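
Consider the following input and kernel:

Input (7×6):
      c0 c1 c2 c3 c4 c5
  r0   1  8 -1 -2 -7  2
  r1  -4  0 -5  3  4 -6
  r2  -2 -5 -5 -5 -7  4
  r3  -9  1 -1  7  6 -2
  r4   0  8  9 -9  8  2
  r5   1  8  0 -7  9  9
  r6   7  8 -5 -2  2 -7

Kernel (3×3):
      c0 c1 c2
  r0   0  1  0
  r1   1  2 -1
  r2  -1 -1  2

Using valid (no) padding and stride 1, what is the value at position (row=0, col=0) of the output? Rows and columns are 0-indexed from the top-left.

6

The receptive field on the input at this output position is [1 8 -1 / -4 0 -5 / -2 -5 -5]. Elementwise product with the kernel and sum: 8·1 + -4·1 + 0·2 + -5·-1 + -2·-1 + -5·-1 + -5·2.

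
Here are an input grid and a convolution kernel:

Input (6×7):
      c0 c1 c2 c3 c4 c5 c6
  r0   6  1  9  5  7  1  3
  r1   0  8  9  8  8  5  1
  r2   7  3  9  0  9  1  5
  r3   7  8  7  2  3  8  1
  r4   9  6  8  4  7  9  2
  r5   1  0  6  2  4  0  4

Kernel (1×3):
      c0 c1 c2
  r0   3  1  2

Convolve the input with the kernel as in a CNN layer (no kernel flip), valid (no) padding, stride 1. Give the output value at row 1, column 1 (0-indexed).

49

The receptive field on the input at this output position is [8 9 8]. Elementwise product with the kernel and sum: 8·3 + 9·1 + 8·2.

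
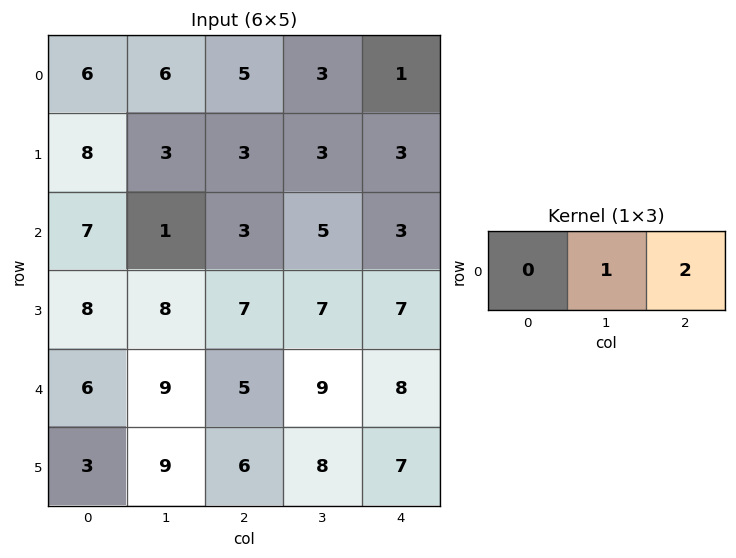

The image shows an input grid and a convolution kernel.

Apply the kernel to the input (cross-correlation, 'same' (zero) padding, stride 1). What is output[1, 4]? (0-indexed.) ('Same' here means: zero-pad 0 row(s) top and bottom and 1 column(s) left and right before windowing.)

3

The receptive field on the zero-padded input at this output position is [3 3 0]. Elementwise product with the kernel and sum: 3·1 + 0·2.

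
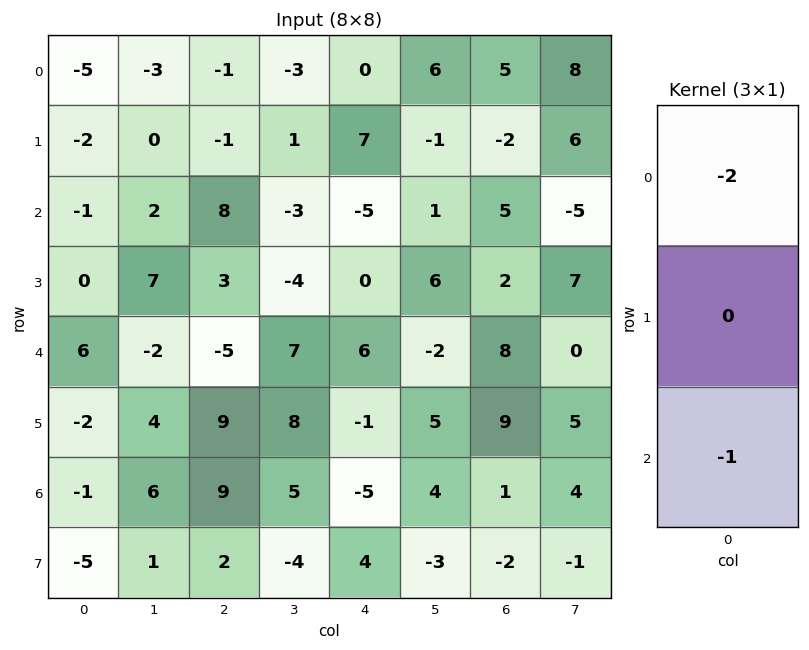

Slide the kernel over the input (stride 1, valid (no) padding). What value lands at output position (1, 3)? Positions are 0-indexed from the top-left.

2

The receptive field on the input at this output position is [1 / -3 / -4]. Elementwise product with the kernel and sum: 1·-2 + -4·-1.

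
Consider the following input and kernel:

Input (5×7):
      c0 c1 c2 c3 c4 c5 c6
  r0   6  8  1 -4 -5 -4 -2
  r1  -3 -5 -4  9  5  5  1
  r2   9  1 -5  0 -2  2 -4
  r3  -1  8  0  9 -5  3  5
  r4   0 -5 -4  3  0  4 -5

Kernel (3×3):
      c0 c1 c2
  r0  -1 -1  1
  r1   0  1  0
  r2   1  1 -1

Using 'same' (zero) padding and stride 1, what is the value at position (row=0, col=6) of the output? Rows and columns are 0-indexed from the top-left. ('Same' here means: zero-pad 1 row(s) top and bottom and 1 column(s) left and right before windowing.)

4

The receptive field on the zero-padded input at this output position is [0 0 0 / -4 -2 0 / 5 1 0]. Elementwise product with the kernel and sum: 0·-1 + 0·-1 + 0·1 + -2·1 + 5·1 + 1·1 + 0·-1.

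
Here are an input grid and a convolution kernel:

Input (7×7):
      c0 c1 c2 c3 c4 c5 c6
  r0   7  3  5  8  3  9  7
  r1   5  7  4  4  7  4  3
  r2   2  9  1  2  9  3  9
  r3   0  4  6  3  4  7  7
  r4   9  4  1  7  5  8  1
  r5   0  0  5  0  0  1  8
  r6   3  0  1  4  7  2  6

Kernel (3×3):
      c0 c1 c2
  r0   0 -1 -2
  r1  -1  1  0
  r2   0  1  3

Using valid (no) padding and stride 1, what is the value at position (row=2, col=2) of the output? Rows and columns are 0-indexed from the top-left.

The receptive field on the input at this output position is [1 2 9 / 6 3 4 / 1 7 5]. Elementwise product with the kernel and sum: 2·-1 + 9·-2 + 6·-1 + 3·1 + 7·1 + 5·3.

-1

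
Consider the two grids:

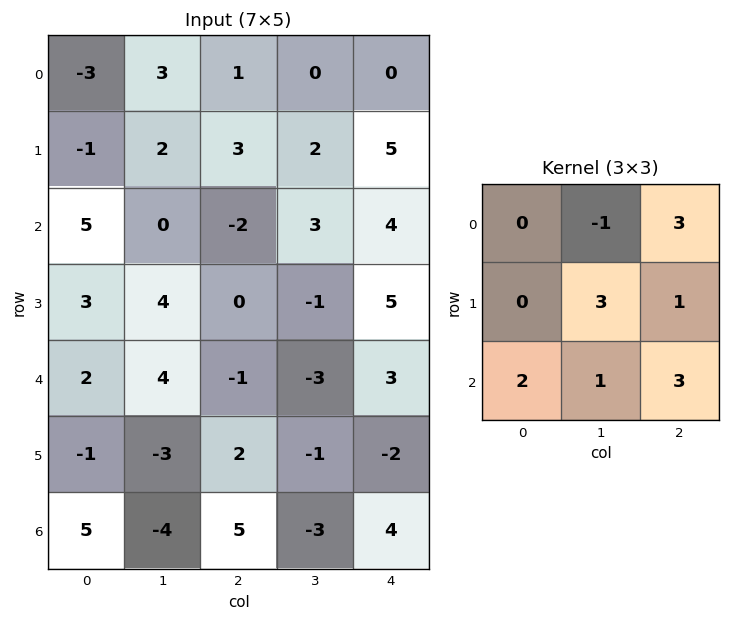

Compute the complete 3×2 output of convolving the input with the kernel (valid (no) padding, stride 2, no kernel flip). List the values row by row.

13 22
11 15
7 26

Output[0,0]: The receptive field on the input at this output position is [-3 3 1 / -1 2 3 / 5 0 -2]. Elementwise product with the kernel and sum: 3·-1 + 1·3 + 2·3 + 3·1 + 5·2 + 0·1 + -2·3.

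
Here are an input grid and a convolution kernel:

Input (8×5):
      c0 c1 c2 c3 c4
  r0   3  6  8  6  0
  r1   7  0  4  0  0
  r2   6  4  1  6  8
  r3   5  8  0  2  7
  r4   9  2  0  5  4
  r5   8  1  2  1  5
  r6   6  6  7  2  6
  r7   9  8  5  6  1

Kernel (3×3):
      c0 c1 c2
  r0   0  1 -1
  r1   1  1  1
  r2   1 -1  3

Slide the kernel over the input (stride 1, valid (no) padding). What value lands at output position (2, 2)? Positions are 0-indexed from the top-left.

14

The receptive field on the input at this output position is [1 6 8 / 0 2 7 / 0 5 4]. Elementwise product with the kernel and sum: 6·1 + 8·-1 + 0·1 + 2·1 + 7·1 + 0·1 + 5·-1 + 4·3.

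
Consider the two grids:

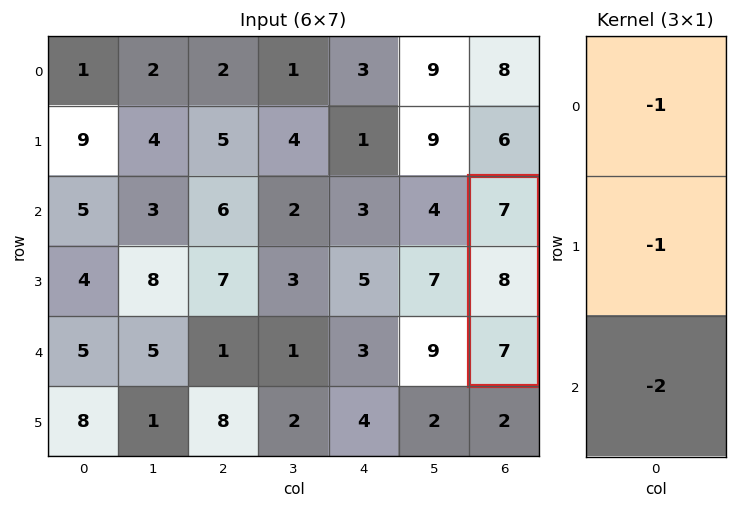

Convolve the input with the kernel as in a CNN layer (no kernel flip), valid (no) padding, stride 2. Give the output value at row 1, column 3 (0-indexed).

-29

The receptive field on the input at this output position is [7 / 8 / 7]. Elementwise product with the kernel and sum: 7·-1 + 8·-1 + 7·-2.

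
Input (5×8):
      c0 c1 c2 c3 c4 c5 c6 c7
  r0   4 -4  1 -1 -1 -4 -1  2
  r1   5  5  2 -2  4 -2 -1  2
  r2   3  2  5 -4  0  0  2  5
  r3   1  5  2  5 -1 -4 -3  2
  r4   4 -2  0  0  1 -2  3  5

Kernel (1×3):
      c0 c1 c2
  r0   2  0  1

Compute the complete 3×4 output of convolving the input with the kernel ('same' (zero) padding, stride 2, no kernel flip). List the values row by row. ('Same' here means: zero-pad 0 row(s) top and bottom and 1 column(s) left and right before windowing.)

Output[0,0]: The receptive field on the zero-padded input at this output position is [0 4 -4]. Elementwise product with the kernel and sum: 0·2 + -4·1.

-4 -9 -6 -6
2 0 -8 5
-2 -4 -2 1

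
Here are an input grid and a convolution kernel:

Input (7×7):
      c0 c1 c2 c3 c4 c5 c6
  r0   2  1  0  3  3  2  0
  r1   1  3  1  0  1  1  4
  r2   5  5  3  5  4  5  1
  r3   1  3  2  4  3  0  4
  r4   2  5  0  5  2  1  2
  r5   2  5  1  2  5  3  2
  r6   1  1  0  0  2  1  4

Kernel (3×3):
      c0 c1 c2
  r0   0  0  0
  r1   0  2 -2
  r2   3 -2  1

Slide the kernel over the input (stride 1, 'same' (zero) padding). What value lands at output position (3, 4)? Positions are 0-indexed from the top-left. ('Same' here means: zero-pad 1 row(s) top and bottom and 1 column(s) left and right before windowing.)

18

The receptive field on the zero-padded input at this output position is [5 4 5 / 4 3 0 / 5 2 1]. Elementwise product with the kernel and sum: 3·2 + 0·-2 + 5·3 + 2·-2 + 1·1.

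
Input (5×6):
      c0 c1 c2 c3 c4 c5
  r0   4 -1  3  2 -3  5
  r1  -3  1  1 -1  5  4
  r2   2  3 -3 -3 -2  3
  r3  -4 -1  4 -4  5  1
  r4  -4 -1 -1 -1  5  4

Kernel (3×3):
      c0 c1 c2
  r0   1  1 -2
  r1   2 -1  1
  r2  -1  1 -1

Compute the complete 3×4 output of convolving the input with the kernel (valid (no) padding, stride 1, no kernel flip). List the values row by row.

Output[0,0]: The receptive field on the input at this output position is [4 -1 3 / -3 1 1 / 2 3 -3]. Elementwise product with the kernel and sum: 4·1 + -1·1 + 3·-2 + -3·2 + 1·-1 + 1·1 + 2·-1 + 3·1 + -3·-1.
Output[0,1]: The receptive field on the input at this output position is [-1 3 2 / 1 1 -1 / 3 -3 -3]. Elementwise product with the kernel and sum: -1·1 + 3·1 + 2·-2 + 1·2 + 1·-1 + -1·1 + 3·-1 + -3·1 + -3·-1.

-5 -5 21 -16
-7 19 -28 3
12 -3 10 -21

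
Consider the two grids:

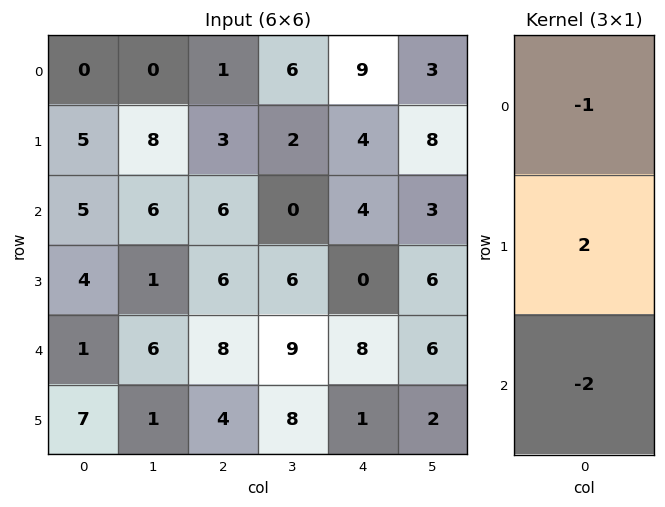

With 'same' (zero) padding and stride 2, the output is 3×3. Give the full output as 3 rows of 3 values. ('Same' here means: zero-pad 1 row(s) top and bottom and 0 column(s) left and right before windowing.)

Output[0,0]: The receptive field on the zero-padded input at this output position is [0 / 0 / 5]. Elementwise product with the kernel and sum: 0·-1 + 0·2 + 5·-2.

-10 -4 10
-3 -3 4
-16 2 14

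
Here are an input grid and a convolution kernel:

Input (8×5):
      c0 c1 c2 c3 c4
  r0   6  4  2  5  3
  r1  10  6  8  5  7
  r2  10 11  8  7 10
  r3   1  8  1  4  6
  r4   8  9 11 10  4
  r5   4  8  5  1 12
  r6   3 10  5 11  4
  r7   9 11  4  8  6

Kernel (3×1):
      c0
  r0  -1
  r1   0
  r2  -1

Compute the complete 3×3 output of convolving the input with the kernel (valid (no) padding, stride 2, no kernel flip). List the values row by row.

-16 -10 -13
-18 -19 -14
-11 -16 -8

Output[0,0]: The receptive field on the input at this output position is [6 / 10 / 10]. Elementwise product with the kernel and sum: 6·-1 + 10·-1.
Output[0,1]: The receptive field on the input at this output position is [2 / 8 / 8]. Elementwise product with the kernel and sum: 2·-1 + 8·-1.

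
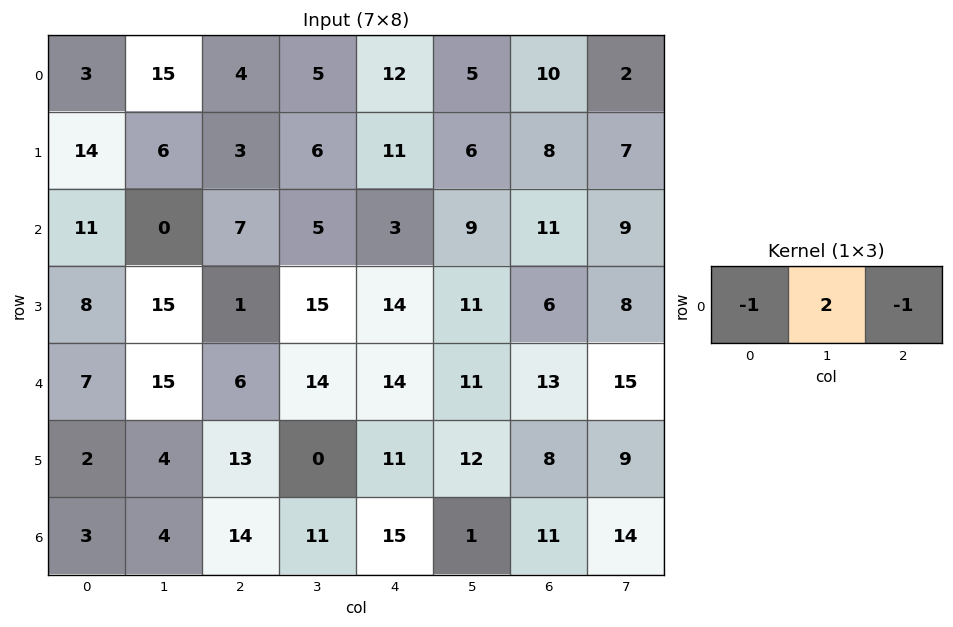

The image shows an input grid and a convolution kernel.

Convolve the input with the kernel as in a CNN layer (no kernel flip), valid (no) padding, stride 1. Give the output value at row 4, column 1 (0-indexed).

The receptive field on the input at this output position is [15 6 14]. Elementwise product with the kernel and sum: 15·-1 + 6·2 + 14·-1.

-17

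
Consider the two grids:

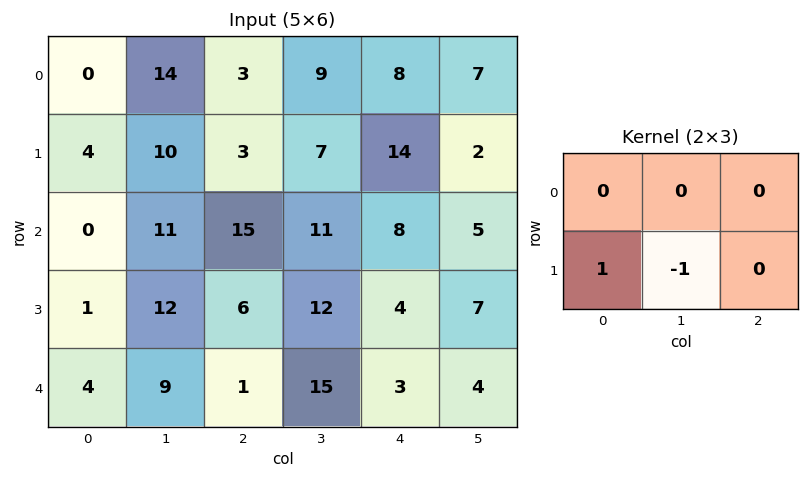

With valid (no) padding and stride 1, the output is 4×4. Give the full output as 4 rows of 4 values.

Output[0,0]: The receptive field on the input at this output position is [0 14 3 / 4 10 3]. Elementwise product with the kernel and sum: 4·1 + 10·-1.

-6 7 -4 -7
-11 -4 4 3
-11 6 -6 8
-5 8 -14 12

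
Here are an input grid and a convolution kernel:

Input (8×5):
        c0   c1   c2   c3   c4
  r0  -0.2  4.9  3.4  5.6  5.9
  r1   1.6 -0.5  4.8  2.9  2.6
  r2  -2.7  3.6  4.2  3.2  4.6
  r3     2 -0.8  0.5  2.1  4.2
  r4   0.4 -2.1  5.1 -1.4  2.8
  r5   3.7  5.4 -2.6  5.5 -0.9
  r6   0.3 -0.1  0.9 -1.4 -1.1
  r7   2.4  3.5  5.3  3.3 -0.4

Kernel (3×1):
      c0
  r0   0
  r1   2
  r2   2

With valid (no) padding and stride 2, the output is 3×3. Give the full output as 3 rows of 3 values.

-2.2 18 14.4
4.8 11.2 14
8 -3.4 -4

Output[0,0]: The receptive field on the input at this output position is [-0.2 / 1.6 / -2.7]. Elementwise product with the kernel and sum: 1.6·2 + -2.7·2.
Output[0,1]: The receptive field on the input at this output position is [3.4 / 4.8 / 4.2]. Elementwise product with the kernel and sum: 4.8·2 + 4.2·2.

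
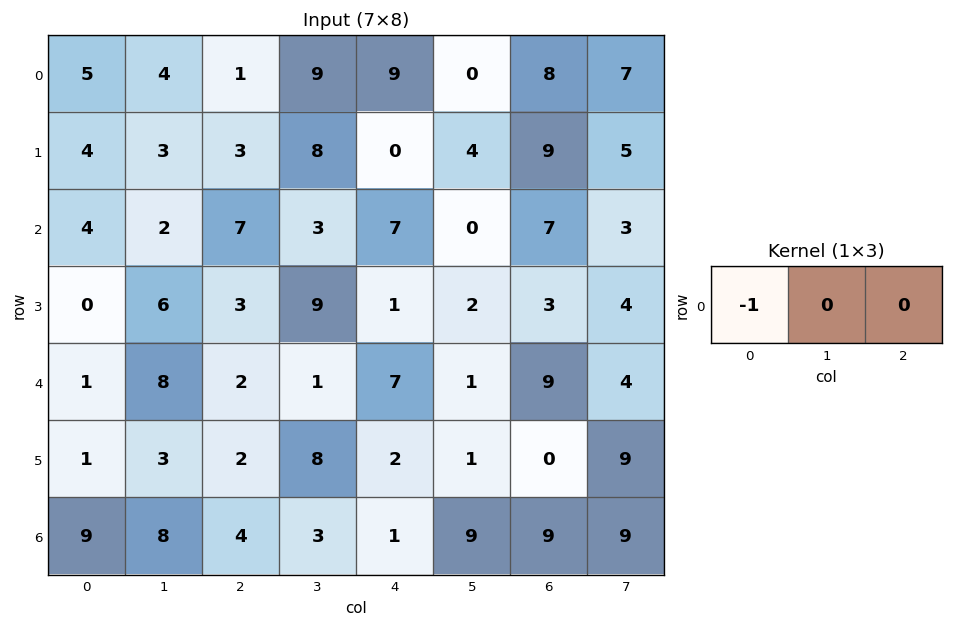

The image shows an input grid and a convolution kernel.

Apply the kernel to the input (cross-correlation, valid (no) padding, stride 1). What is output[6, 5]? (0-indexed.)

The receptive field on the input at this output position is [9 9 9]. Elementwise product with the kernel and sum: 9·-1.

-9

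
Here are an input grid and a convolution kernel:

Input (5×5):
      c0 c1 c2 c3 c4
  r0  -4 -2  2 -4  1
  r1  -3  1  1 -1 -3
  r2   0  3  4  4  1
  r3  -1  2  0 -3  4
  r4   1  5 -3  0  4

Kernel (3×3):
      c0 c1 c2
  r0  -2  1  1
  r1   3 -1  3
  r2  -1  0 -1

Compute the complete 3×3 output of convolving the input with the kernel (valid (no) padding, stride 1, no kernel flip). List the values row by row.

-3 -6 -17
18 16 1
4 -6 11

Output[0,0]: The receptive field on the input at this output position is [-4 -2 2 / -3 1 1 / 0 3 4]. Elementwise product with the kernel and sum: -4·-2 + -2·1 + 2·1 + -3·3 + 1·-1 + 1·3 + 0·-1 + 4·-1.
Output[0,1]: The receptive field on the input at this output position is [-2 2 -4 / 1 1 -1 / 3 4 4]. Elementwise product with the kernel and sum: -2·-2 + 2·1 + -4·1 + 1·3 + 1·-1 + -1·3 + 3·-1 + 4·-1.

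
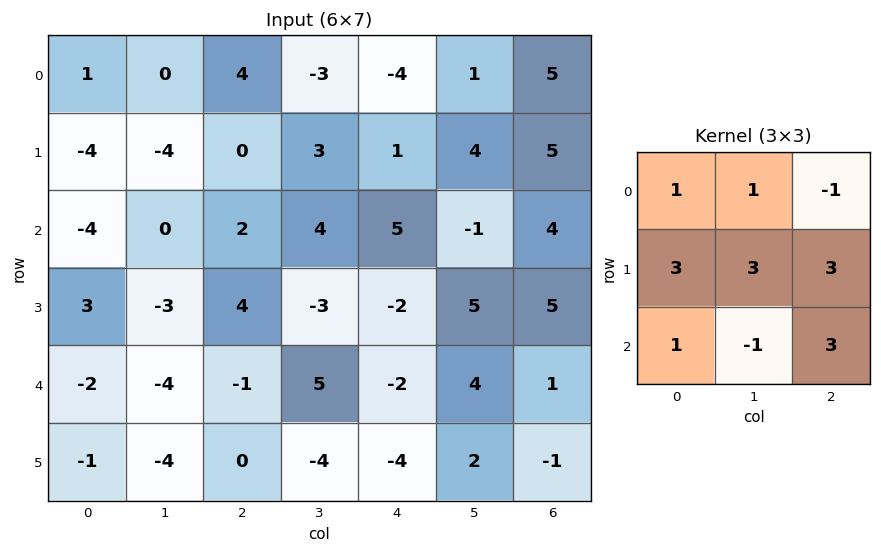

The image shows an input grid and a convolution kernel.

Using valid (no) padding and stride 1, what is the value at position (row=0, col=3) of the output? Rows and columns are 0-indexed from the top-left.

The receptive field on the input at this output position is [-3 -4 1 / 3 1 4 / 4 5 -1]. Elementwise product with the kernel and sum: -3·1 + -4·1 + 1·-1 + 3·3 + 1·3 + 4·3 + 4·1 + 5·-1 + -1·3.

12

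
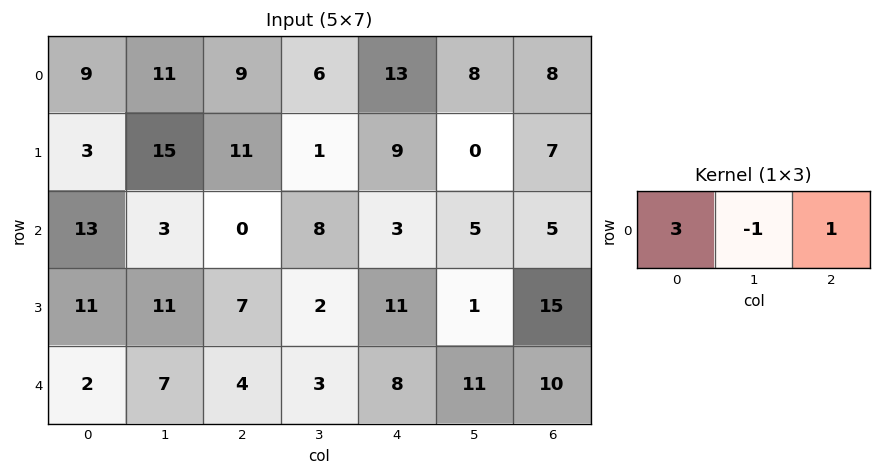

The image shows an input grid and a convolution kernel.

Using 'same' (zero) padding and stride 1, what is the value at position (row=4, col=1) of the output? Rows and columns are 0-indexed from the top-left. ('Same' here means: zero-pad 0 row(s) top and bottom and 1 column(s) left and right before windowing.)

3

The receptive field on the zero-padded input at this output position is [2 7 4]. Elementwise product with the kernel and sum: 2·3 + 7·-1 + 4·1.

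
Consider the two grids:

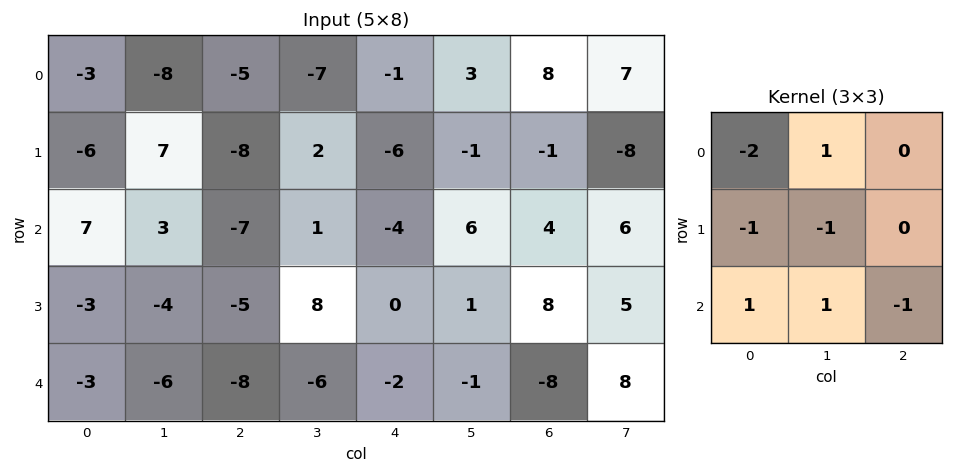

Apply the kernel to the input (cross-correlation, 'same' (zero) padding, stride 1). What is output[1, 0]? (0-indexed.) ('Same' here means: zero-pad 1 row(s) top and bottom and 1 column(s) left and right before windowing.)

7

The receptive field on the zero-padded input at this output position is [0 -3 -8 / 0 -6 7 / 0 7 3]. Elementwise product with the kernel and sum: 0·-2 + -3·1 + 0·-1 + -6·-1 + 0·1 + 7·1 + 3·-1.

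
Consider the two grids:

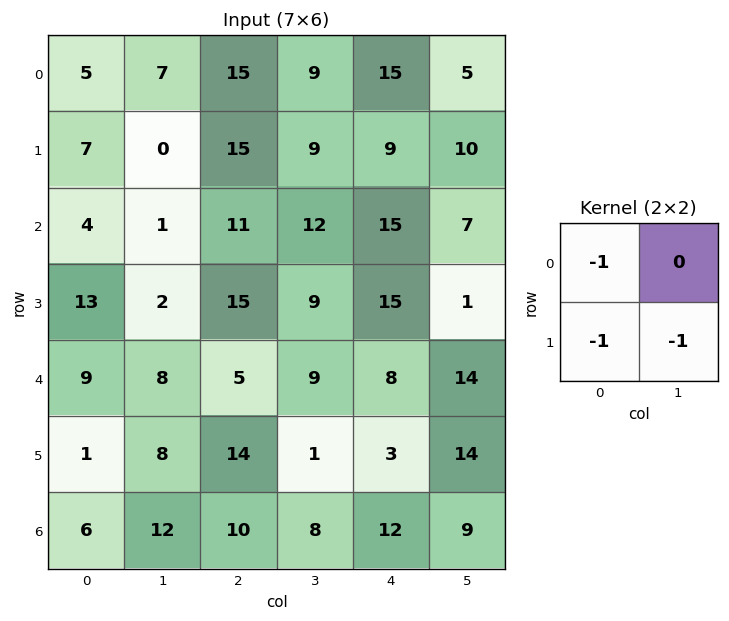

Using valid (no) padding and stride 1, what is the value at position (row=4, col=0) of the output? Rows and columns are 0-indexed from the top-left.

-18

The receptive field on the input at this output position is [9 8 / 1 8]. Elementwise product with the kernel and sum: 9·-1 + 1·-1 + 8·-1.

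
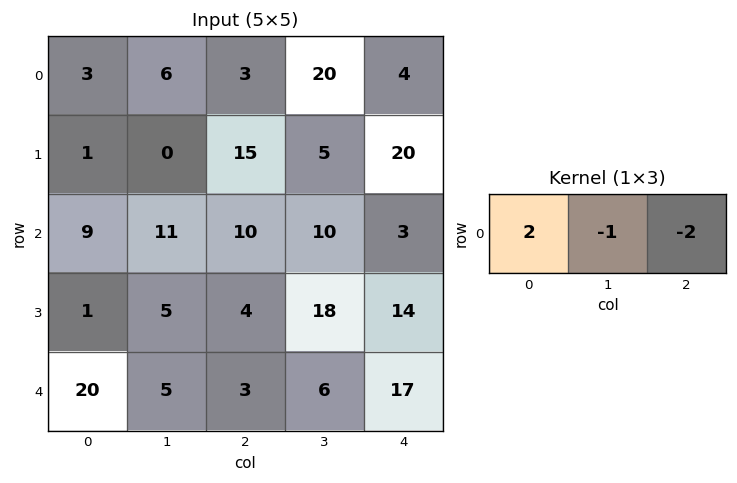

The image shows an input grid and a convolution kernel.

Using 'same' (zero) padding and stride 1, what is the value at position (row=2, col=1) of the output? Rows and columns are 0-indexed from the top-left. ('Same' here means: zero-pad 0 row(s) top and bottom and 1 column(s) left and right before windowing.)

The receptive field on the zero-padded input at this output position is [9 11 10]. Elementwise product with the kernel and sum: 9·2 + 11·-1 + 10·-2.

-13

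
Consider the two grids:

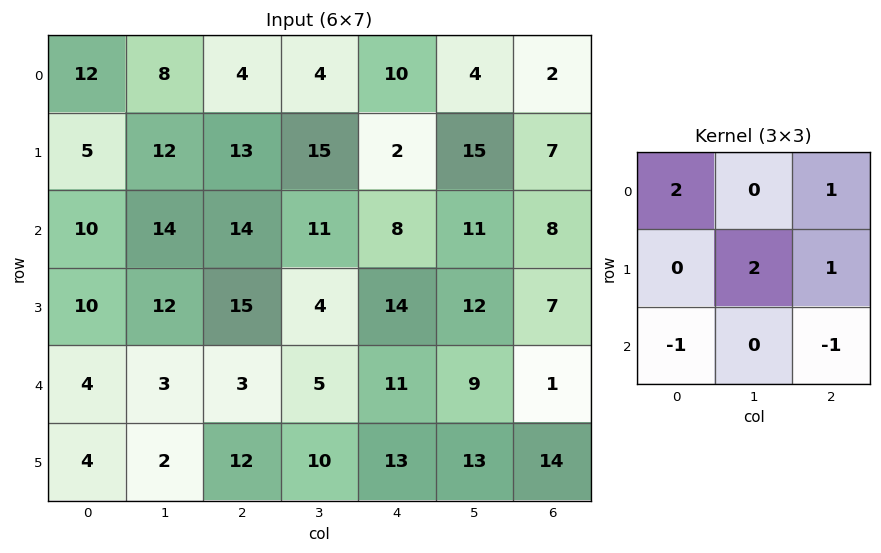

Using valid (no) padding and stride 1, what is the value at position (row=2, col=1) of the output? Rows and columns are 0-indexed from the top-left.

The receptive field on the input at this output position is [14 14 11 / 12 15 4 / 3 3 5]. Elementwise product with the kernel and sum: 14·2 + 11·1 + 15·2 + 4·1 + 3·-1 + 5·-1.

65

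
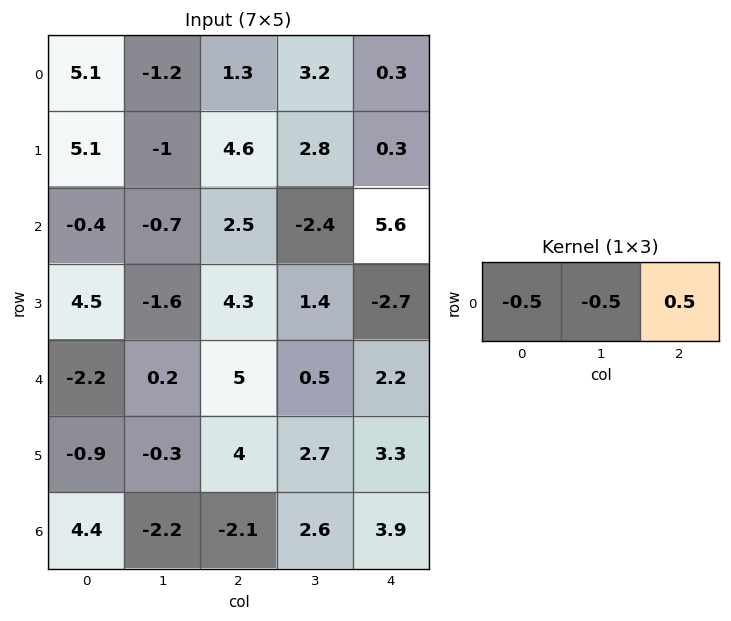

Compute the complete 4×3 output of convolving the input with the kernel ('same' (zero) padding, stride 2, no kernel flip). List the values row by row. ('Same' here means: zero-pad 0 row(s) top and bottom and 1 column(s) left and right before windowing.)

-3.15 1.55 -1.75
-0.15 -2.1 -1.6
1.2 -2.35 -1.35
-3.3 3.45 -3.25

Output[0,0]: The receptive field on the zero-padded input at this output position is [0 5.1 -1.2]. Elementwise product with the kernel and sum: 0·-0.5 + 5.1·-0.5 + -1.2·0.5.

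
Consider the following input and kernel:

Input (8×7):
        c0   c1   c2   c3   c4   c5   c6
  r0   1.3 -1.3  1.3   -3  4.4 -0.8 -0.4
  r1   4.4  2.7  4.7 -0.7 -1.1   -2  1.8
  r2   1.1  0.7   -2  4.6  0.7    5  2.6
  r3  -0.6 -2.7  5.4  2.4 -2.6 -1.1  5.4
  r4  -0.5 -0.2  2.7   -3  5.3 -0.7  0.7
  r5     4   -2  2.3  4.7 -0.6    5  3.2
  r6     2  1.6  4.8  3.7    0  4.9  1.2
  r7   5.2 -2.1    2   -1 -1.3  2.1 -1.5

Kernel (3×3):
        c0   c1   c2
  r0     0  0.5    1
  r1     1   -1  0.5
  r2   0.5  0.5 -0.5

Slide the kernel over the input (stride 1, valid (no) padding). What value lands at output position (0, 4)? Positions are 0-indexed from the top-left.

2.55

The receptive field on the input at this output position is [4.4 -0.8 -0.4 / -1.1 -2 1.8 / 0.7 5 2.6]. Elementwise product with the kernel and sum: -0.8·0.5 + -0.4·1 + -1.1·1 + -2·-1 + 1.8·0.5 + 0.7·0.5 + 5·0.5 + 2.6·-0.5.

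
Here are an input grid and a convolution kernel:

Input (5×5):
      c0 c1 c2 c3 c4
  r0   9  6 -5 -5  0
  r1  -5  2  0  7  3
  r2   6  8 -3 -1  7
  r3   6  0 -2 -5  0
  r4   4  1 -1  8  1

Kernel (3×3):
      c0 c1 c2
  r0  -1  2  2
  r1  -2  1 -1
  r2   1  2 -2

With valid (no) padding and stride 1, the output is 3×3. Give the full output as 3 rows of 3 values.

Output[0,0]: The receptive field on the input at this output position is [9 6 -5 / -5 2 0 / 6 8 -3]. Elementwise product with the kernel and sum: 9·-1 + 6·2 + -5·2 + -5·-2 + 2·1 + 0·-1 + 6·1 + 8·2 + -3·-2.

33 -33 -20
18 0 6
2 -30 27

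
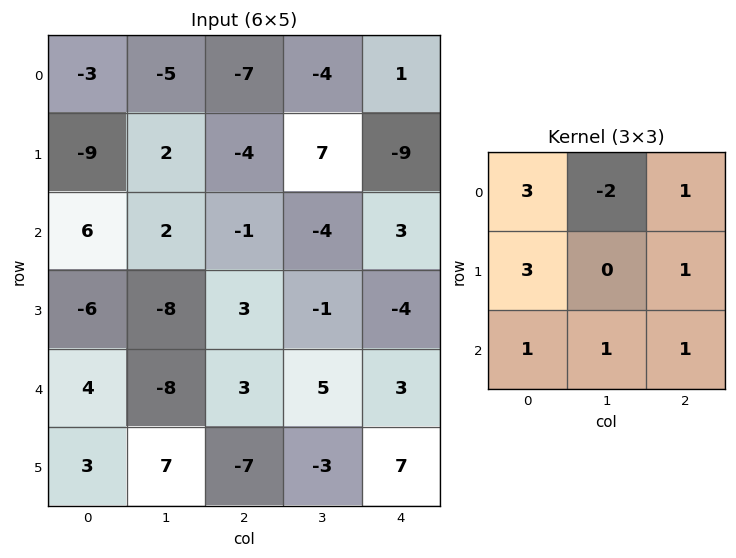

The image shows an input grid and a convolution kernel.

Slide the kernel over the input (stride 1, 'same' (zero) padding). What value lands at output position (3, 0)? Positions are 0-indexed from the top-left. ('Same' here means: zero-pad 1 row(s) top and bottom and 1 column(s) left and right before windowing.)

-22

The receptive field on the zero-padded input at this output position is [0 6 2 / 0 -6 -8 / 0 4 -8]. Elementwise product with the kernel and sum: 0·3 + 6·-2 + 2·1 + 0·3 + -8·1 + 0·1 + 4·1 + -8·1.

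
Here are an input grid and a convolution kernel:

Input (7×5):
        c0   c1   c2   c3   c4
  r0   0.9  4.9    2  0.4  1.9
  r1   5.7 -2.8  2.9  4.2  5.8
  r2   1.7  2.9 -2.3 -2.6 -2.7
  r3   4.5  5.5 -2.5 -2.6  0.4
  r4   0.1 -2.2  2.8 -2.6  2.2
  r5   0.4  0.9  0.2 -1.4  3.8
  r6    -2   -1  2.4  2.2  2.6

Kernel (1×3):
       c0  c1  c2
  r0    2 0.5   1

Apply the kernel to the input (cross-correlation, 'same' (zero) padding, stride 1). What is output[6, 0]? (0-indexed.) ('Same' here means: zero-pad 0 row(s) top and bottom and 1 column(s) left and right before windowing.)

-2

The receptive field on the zero-padded input at this output position is [0 -2 -1]. Elementwise product with the kernel and sum: 0·2 + -2·0.5 + -1·1.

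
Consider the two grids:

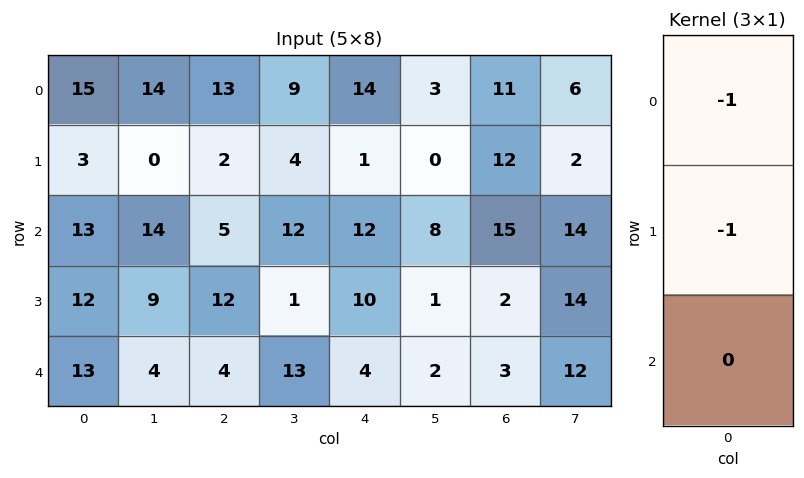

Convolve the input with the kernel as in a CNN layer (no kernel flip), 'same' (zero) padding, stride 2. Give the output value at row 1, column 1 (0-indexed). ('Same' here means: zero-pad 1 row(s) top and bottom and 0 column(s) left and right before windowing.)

The receptive field on the zero-padded input at this output position is [2 / 5 / 12]. Elementwise product with the kernel and sum: 2·-1 + 5·-1.

-7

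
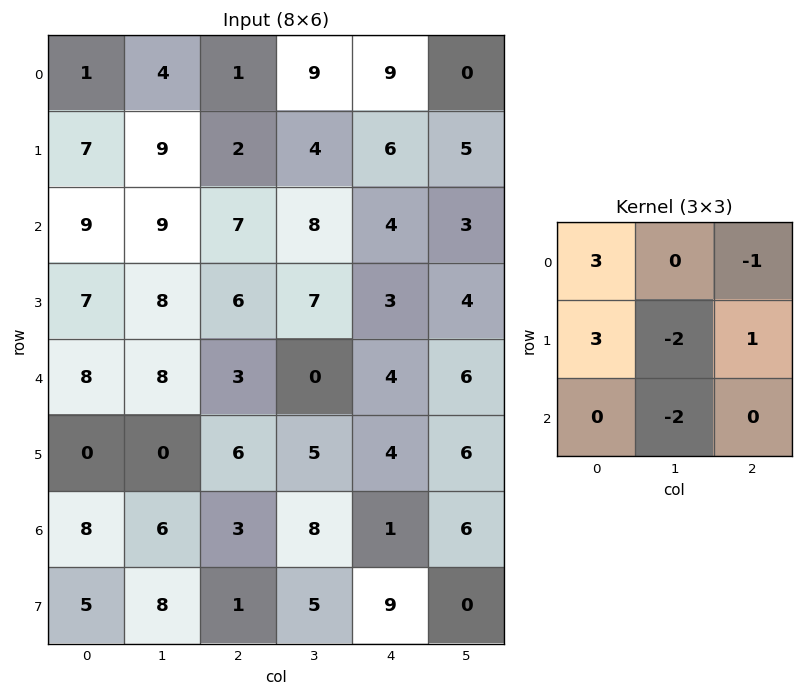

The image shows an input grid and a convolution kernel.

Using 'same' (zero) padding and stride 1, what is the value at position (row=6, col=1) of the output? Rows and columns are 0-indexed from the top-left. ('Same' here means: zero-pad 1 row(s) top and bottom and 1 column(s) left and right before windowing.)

The receptive field on the zero-padded input at this output position is [0 0 6 / 8 6 3 / 5 8 1]. Elementwise product with the kernel and sum: 0·3 + 6·-1 + 8·3 + 6·-2 + 3·1 + 8·-2.

-7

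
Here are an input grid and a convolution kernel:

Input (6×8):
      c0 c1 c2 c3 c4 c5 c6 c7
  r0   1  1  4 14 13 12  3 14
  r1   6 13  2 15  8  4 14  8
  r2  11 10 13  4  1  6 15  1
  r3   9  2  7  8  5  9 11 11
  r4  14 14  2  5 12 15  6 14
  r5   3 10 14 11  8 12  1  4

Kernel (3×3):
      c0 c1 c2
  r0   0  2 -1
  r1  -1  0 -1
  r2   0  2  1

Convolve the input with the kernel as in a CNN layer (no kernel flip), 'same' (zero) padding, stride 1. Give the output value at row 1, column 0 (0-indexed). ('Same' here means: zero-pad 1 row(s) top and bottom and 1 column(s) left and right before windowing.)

The receptive field on the zero-padded input at this output position is [0 1 1 / 0 6 13 / 0 11 10]. Elementwise product with the kernel and sum: 1·2 + 1·-1 + 0·-1 + 13·-1 + 11·2 + 10·1.

20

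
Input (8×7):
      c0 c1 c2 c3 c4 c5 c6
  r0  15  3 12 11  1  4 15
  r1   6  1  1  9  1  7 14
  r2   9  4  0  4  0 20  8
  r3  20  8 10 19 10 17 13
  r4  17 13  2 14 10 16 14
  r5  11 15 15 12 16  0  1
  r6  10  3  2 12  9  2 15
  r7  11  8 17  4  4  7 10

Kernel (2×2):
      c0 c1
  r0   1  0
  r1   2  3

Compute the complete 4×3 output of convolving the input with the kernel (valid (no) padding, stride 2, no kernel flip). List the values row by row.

Output[0,0]: The receptive field on the input at this output position is [15 3 / 6 1]. Elementwise product with the kernel and sum: 15·1 + 6·2 + 1·3.

30 41 24
73 77 71
84 68 42
56 48 38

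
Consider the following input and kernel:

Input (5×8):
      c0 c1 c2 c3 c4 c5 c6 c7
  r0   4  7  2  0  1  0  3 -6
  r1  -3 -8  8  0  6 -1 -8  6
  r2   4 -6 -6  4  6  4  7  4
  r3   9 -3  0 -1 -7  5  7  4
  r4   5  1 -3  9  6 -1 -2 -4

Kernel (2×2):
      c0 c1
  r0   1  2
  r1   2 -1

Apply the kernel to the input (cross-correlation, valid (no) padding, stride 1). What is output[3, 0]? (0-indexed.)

The receptive field on the input at this output position is [9 -3 / 5 1]. Elementwise product with the kernel and sum: 9·1 + -3·2 + 5·2 + 1·-1.

12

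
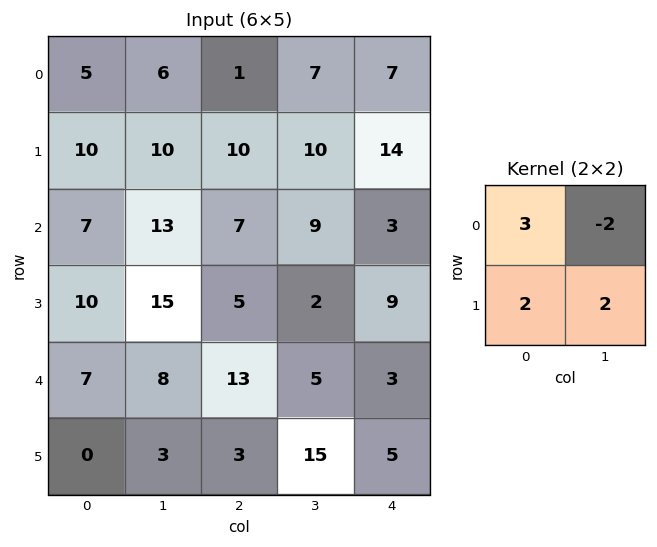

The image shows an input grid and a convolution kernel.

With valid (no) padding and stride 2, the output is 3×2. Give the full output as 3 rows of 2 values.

43 29
45 17
11 65

Output[0,0]: The receptive field on the input at this output position is [5 6 / 10 10]. Elementwise product with the kernel and sum: 5·3 + 6·-2 + 10·2 + 10·2.
Output[0,1]: The receptive field on the input at this output position is [1 7 / 10 10]. Elementwise product with the kernel and sum: 1·3 + 7·-2 + 10·2 + 10·2.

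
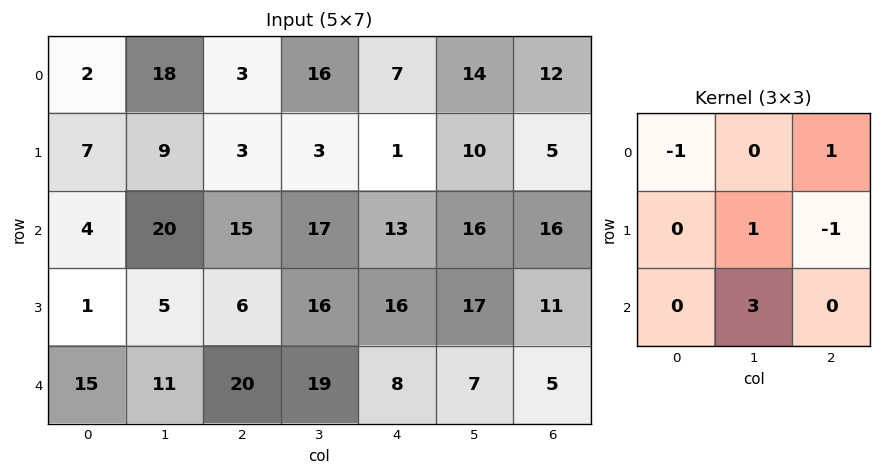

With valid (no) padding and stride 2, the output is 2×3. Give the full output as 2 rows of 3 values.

Output[0,0]: The receptive field on the input at this output position is [2 18 3 / 7 9 3 / 4 20 15]. Elementwise product with the kernel and sum: 2·-1 + 3·1 + 9·1 + 3·-1 + 20·3.
Output[0,1]: The receptive field on the input at this output position is [3 16 7 / 3 3 1 / 15 17 13]. Elementwise product with the kernel and sum: 3·-1 + 7·1 + 3·1 + 1·-1 + 17·3.

67 57 58
43 55 30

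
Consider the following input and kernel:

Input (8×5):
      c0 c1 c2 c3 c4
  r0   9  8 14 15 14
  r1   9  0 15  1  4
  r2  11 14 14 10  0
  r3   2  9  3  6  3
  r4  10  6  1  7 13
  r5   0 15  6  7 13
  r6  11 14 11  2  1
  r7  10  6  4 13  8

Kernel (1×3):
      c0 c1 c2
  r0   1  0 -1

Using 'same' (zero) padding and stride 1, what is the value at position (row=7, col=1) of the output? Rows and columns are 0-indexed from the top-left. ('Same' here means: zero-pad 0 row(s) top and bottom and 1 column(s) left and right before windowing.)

The receptive field on the zero-padded input at this output position is [10 6 4]. Elementwise product with the kernel and sum: 10·1 + 4·-1.

6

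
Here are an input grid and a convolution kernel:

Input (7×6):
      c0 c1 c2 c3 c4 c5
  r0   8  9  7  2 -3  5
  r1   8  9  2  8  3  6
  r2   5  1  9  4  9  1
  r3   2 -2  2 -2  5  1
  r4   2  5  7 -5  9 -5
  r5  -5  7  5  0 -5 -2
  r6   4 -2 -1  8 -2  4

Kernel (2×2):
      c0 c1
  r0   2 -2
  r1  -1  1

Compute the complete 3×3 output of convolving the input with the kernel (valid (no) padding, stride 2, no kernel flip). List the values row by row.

Output[0,0]: The receptive field on the input at this output position is [8 9 / 8 9]. Elementwise product with the kernel and sum: 8·2 + 9·-2 + 8·-1 + 9·1.
Output[0,1]: The receptive field on the input at this output position is [7 2 / 2 8]. Elementwise product with the kernel and sum: 7·2 + 2·-2 + 2·-1 + 8·1.

-1 16 -13
4 6 12
6 19 31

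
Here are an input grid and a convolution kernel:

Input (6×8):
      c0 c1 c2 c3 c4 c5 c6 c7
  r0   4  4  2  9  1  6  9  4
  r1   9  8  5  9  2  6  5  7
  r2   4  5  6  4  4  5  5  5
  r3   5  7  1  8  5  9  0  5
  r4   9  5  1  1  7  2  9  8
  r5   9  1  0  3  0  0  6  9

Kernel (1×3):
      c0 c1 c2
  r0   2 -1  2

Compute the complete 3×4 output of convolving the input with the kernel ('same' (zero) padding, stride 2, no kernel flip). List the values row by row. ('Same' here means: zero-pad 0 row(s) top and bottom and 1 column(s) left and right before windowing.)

Output[0,0]: The receptive field on the zero-padded input at this output position is [0 4 4]. Elementwise product with the kernel and sum: 0·2 + 4·-1 + 4·2.

4 24 29 11
6 12 14 15
1 11 -1 11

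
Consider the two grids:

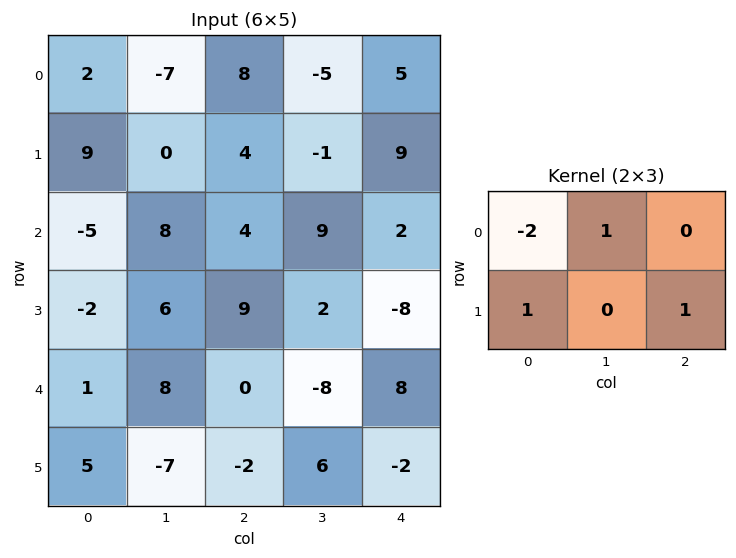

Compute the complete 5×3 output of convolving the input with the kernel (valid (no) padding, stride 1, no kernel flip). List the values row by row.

Output[0,0]: The receptive field on the input at this output position is [2 -7 8 / 9 0 4]. Elementwise product with the kernel and sum: 2·-2 + -7·1 + 9·1 + 4·1.
Output[0,1]: The receptive field on the input at this output position is [-7 8 -5 / 0 4 -1]. Elementwise product with the kernel and sum: -7·-2 + 8·1 + 0·1 + -1·1.

2 21 -8
-19 21 -3
25 -4 2
11 -3 -8
9 -17 -12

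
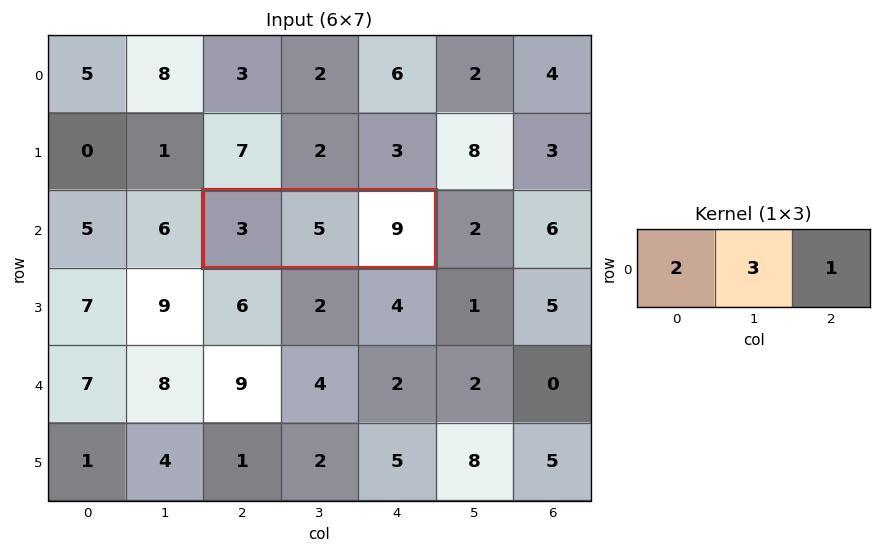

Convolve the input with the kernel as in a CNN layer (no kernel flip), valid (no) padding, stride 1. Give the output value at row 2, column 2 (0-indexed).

30

The receptive field on the input at this output position is [3 5 9]. Elementwise product with the kernel and sum: 3·2 + 5·3 + 9·1.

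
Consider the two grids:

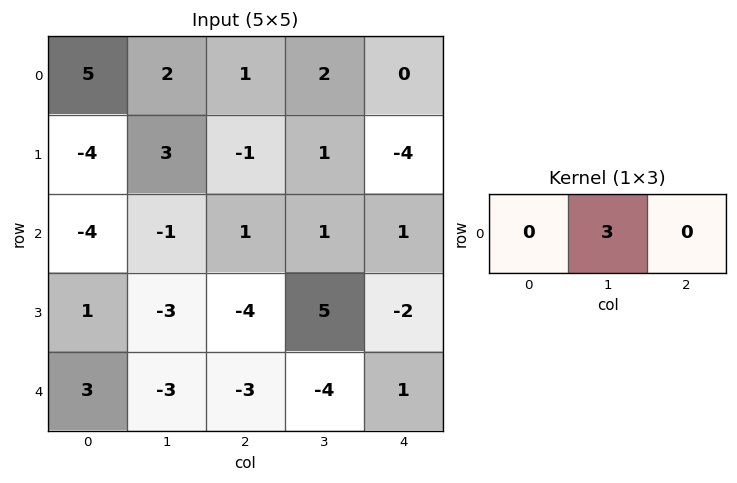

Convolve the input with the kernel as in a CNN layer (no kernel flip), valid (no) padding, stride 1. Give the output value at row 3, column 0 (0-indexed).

The receptive field on the input at this output position is [1 -3 -4]. Elementwise product with the kernel and sum: -3·3.

-9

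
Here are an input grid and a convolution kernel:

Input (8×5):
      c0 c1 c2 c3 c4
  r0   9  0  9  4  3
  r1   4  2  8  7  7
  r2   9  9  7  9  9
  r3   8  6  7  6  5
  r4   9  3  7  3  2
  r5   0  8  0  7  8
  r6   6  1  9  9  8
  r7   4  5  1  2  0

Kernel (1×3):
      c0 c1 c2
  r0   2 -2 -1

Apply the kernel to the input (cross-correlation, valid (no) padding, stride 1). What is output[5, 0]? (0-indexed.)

The receptive field on the input at this output position is [0 8 0]. Elementwise product with the kernel and sum: 0·2 + 8·-2 + 0·-1.

-16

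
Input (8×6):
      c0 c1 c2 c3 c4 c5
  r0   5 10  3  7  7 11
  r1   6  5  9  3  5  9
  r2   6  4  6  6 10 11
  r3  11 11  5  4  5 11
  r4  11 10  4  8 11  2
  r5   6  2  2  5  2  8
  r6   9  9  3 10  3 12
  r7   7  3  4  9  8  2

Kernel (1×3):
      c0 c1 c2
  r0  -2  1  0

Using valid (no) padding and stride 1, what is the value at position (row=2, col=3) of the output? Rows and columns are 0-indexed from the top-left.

-2

The receptive field on the input at this output position is [6 10 11]. Elementwise product with the kernel and sum: 6·-2 + 10·1.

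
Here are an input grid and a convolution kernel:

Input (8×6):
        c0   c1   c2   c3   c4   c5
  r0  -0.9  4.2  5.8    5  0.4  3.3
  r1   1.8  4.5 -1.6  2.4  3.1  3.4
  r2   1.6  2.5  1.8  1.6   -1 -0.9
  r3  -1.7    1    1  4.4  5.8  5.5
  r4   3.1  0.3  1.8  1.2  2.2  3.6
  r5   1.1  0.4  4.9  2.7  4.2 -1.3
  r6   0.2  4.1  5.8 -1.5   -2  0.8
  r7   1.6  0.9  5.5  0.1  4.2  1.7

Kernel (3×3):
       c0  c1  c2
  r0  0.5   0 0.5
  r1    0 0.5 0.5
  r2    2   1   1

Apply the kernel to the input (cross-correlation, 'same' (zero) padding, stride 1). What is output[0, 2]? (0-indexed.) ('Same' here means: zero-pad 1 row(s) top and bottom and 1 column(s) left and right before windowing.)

15.2

The receptive field on the zero-padded input at this output position is [0 0 0 / 4.2 5.8 5 / 4.5 -1.6 2.4]. Elementwise product with the kernel and sum: 0·0.5 + 0·0.5 + 5.8·0.5 + 5·0.5 + 4.5·2 + -1.6·1 + 2.4·1.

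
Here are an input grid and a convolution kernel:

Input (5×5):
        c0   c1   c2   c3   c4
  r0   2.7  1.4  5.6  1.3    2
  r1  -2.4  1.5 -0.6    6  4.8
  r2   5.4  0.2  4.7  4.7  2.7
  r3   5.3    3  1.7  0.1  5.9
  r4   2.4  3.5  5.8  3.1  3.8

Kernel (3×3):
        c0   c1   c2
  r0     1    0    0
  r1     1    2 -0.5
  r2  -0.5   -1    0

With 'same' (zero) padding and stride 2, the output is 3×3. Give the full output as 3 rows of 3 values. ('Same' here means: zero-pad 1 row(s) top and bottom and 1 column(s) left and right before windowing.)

Output[0,0]: The receptive field on the zero-padded input at this output position is [0 0 0 / 0 2.7 1.4 / 0 -2.4 1.5]. Elementwise product with the kernel and sum: 0·1 + 0·1 + 2.7·2 + 1.4·-0.5 + 0·-0.5 + -2.4·-1.

7.1 11.8 -2.5
5.4 5.55 10.15
3.05 16.55 10.8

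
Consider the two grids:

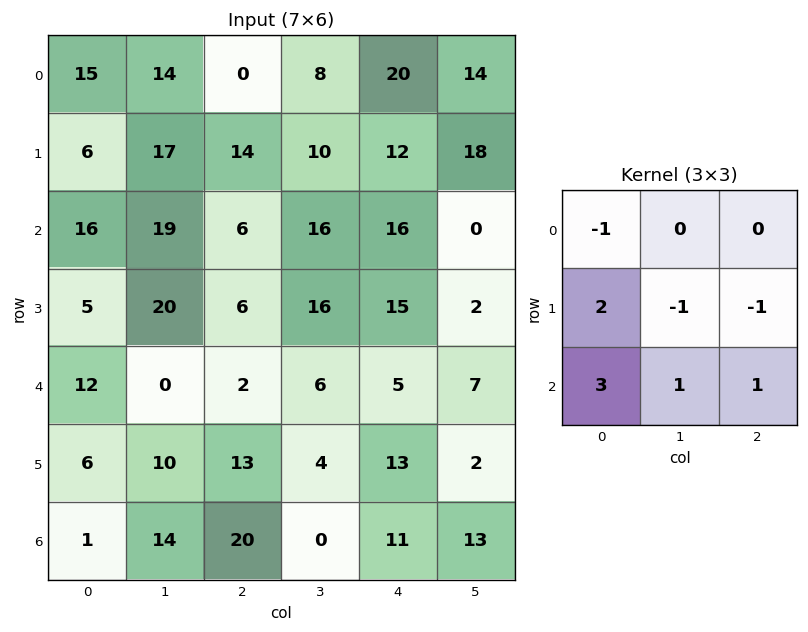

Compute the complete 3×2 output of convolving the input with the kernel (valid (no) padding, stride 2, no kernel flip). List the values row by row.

Output[0,0]: The receptive field on the input at this output position is [15 14 0 / 6 17 14 / 16 19 6]. Elementwise product with the kernel and sum: 15·-1 + 6·2 + 17·-1 + 14·-1 + 16·3 + 19·1 + 6·1.
Output[0,1]: The receptive field on the input at this output position is [0 8 20 / 14 10 12 / 6 16 16]. Elementwise product with the kernel and sum: 0·-1 + 14·2 + 10·-1 + 12·-1 + 6·3 + 16·1 + 16·1.

39 56
6 -8
14 78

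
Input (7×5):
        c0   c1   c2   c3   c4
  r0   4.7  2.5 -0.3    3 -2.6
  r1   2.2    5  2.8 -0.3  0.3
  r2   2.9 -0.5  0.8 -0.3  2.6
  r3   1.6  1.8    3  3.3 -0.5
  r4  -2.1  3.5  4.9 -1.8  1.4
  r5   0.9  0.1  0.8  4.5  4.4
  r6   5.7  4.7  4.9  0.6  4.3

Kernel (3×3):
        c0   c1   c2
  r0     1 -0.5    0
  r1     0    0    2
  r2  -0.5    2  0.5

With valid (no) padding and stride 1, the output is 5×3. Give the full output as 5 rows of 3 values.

7 3.75 -0.9
5.6 9.75 13
19.65 12.85 -5.4
10.65 0.5 14.95
6.75 17.8 15.5

Output[0,0]: The receptive field on the input at this output position is [4.7 2.5 -0.3 / 2.2 5 2.8 / 2.9 -0.5 0.8]. Elementwise product with the kernel and sum: 4.7·1 + 2.5·-0.5 + 2.8·2 + 2.9·-0.5 + -0.5·2 + 0.8·0.5.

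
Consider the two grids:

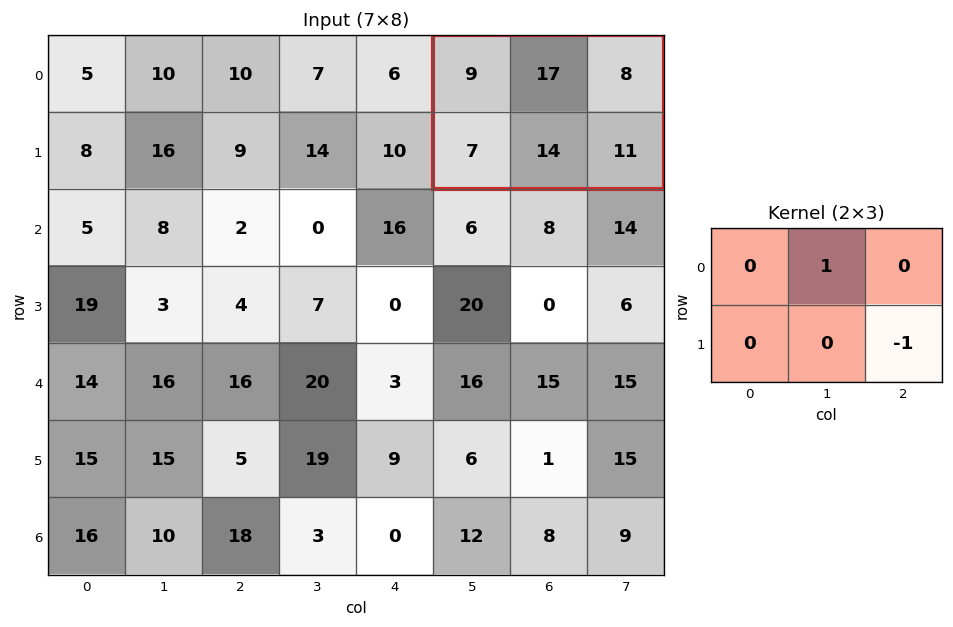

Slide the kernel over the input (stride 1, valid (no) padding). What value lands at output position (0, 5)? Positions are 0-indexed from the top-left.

6

The receptive field on the input at this output position is [9 17 8 / 7 14 11]. Elementwise product with the kernel and sum: 17·1 + 11·-1.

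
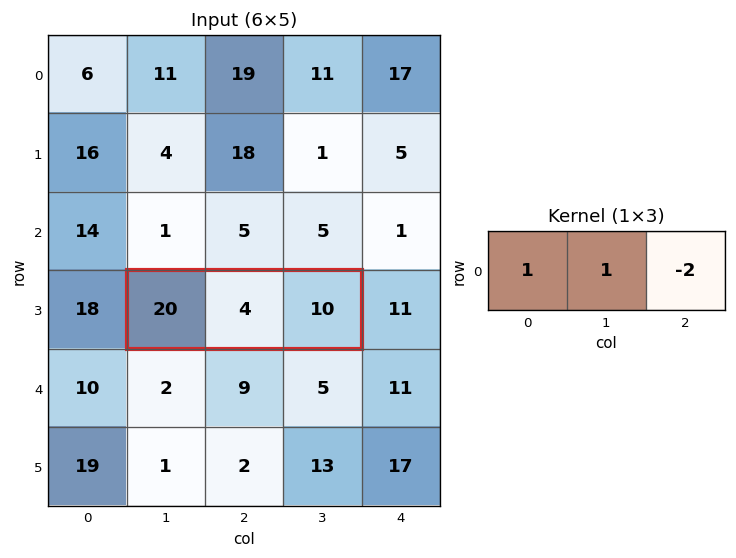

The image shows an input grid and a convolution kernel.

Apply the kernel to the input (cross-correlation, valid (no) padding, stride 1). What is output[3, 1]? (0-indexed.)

The receptive field on the input at this output position is [20 4 10]. Elementwise product with the kernel and sum: 20·1 + 4·1 + 10·-2.

4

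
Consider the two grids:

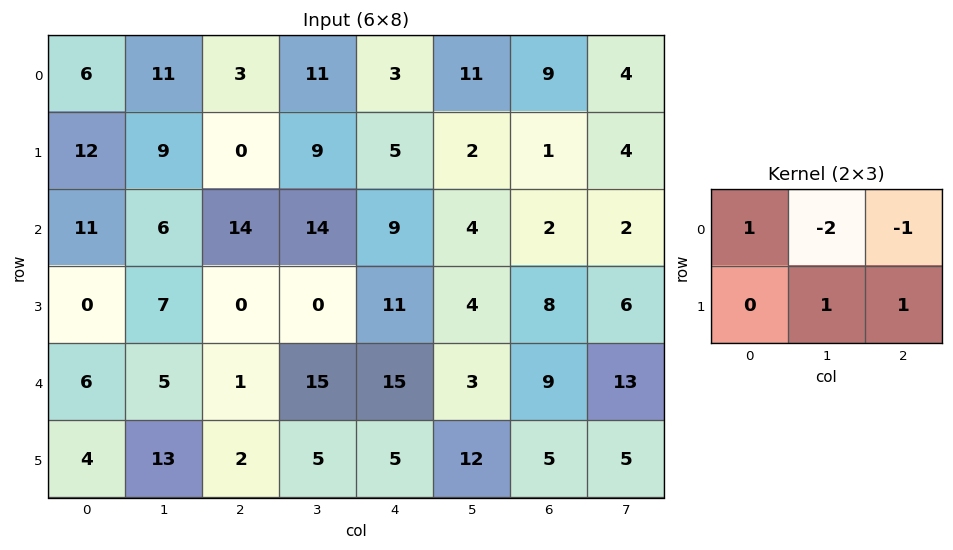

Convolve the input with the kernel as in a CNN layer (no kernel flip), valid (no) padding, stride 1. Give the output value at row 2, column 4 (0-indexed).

The receptive field on the input at this output position is [9 4 2 / 11 4 8]. Elementwise product with the kernel and sum: 9·1 + 4·-2 + 2·-1 + 4·1 + 8·1.

11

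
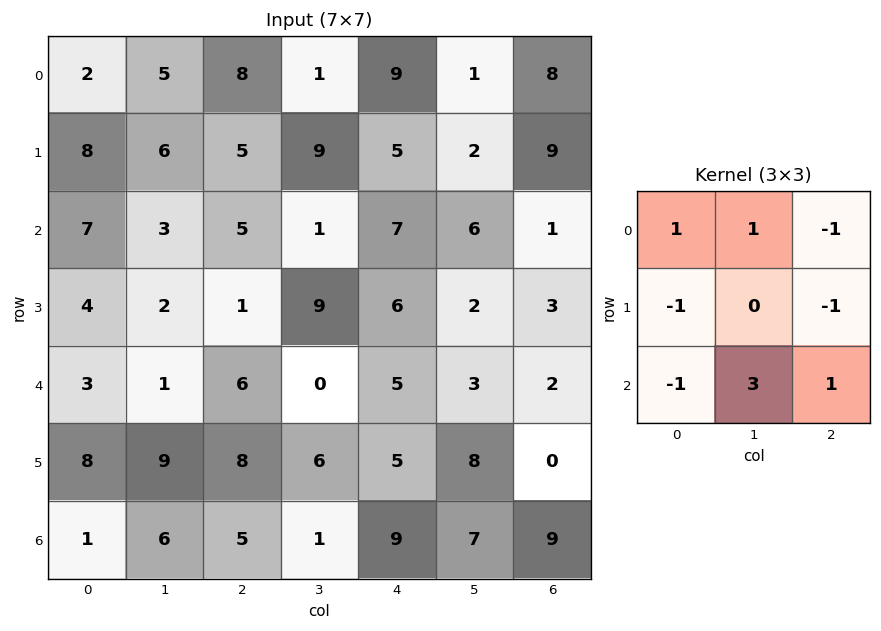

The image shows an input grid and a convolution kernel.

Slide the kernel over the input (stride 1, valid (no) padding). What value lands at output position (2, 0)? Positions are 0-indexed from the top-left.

6

The receptive field on the input at this output position is [7 3 5 / 4 2 1 / 3 1 6]. Elementwise product with the kernel and sum: 7·1 + 3·1 + 5·-1 + 4·-1 + 1·-1 + 3·-1 + 1·3 + 6·1.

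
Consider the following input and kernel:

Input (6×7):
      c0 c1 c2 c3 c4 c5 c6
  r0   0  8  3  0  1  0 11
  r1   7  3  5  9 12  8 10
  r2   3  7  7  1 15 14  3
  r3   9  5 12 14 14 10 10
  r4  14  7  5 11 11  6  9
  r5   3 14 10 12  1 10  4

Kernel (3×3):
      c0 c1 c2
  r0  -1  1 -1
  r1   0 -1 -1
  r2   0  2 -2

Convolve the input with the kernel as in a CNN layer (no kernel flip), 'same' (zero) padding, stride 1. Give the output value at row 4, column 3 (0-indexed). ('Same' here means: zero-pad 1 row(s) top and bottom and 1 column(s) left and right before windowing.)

The receptive field on the zero-padded input at this output position is [12 14 14 / 5 11 11 / 10 12 1]. Elementwise product with the kernel and sum: 12·-1 + 14·1 + 14·-1 + 11·-1 + 11·-1 + 12·2 + 1·-2.

-12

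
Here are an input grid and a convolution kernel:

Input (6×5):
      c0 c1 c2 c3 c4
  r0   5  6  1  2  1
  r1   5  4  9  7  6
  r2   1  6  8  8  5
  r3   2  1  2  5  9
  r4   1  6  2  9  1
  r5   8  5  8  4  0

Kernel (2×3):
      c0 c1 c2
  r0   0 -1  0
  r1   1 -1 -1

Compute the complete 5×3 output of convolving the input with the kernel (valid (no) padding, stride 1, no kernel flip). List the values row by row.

-14 -13 -6
-17 -19 -12
-7 -14 -20
-8 -7 -13
-11 -9 -5

Output[0,0]: The receptive field on the input at this output position is [5 6 1 / 5 4 9]. Elementwise product with the kernel and sum: 6·-1 + 5·1 + 4·-1 + 9·-1.
Output[0,1]: The receptive field on the input at this output position is [6 1 2 / 4 9 7]. Elementwise product with the kernel and sum: 1·-1 + 4·1 + 9·-1 + 7·-1.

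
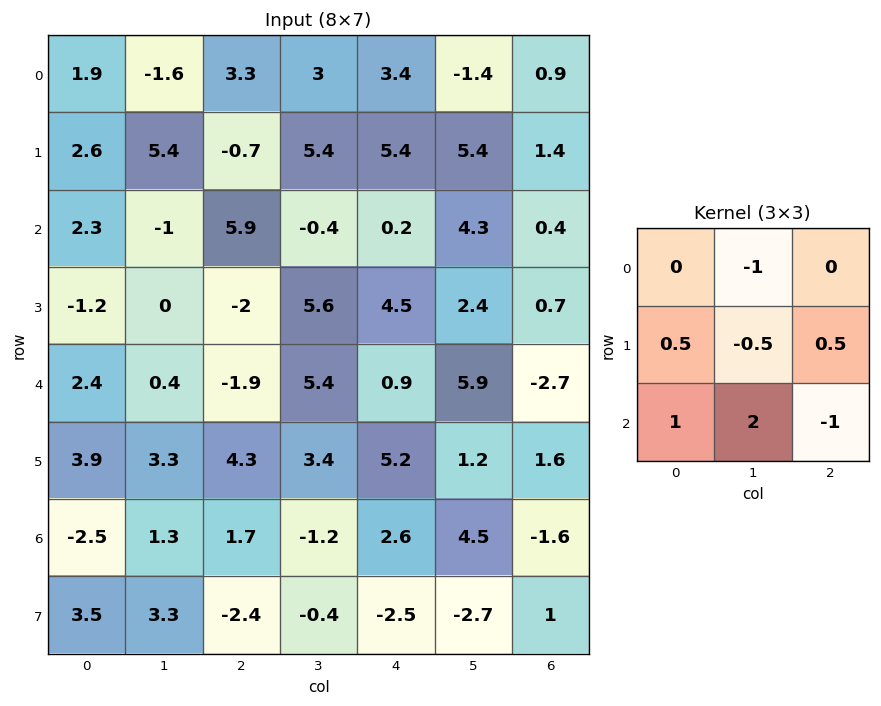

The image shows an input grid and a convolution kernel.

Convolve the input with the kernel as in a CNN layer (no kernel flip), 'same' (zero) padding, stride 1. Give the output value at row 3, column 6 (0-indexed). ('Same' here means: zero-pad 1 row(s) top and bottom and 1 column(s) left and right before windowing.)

The receptive field on the zero-padded input at this output position is [4.3 0.4 0 / 2.4 0.7 0 / 5.9 -2.7 0]. Elementwise product with the kernel and sum: 0.4·-1 + 2.4·0.5 + 0.7·-0.5 + 0·0.5 + 5.9·1 + -2.7·2 + 0·-1.

0.95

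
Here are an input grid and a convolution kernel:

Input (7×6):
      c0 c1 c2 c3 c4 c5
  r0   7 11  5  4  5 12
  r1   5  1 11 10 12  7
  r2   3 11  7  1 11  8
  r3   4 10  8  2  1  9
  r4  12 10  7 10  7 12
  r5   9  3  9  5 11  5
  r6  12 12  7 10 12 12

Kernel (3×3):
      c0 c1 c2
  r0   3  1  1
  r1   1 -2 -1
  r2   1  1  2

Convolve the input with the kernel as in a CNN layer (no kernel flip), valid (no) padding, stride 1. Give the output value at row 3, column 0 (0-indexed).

45

The receptive field on the input at this output position is [4 10 8 / 12 10 7 / 9 3 9]. Elementwise product with the kernel and sum: 4·3 + 10·1 + 8·1 + 12·1 + 10·-2 + 7·-1 + 9·1 + 3·1 + 9·2.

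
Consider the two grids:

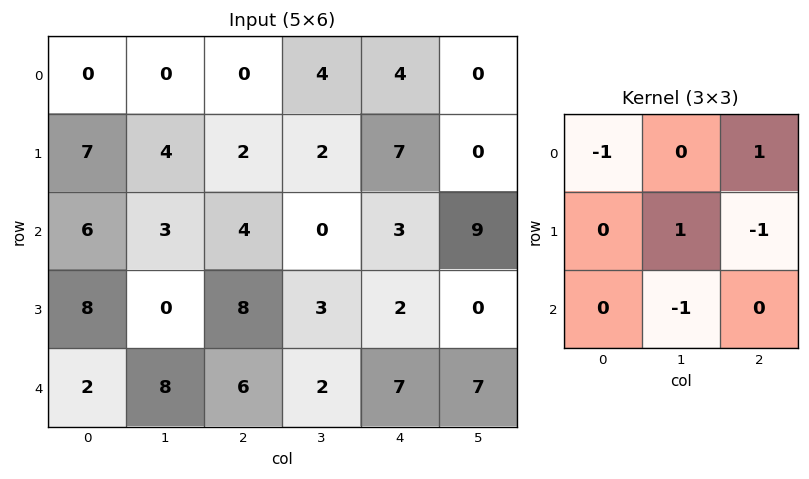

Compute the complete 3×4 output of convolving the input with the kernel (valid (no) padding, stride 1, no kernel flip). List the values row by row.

Output[0,0]: The receptive field on the input at this output position is [0 0 0 / 7 4 2 / 6 3 4]. Elementwise product with the kernel and sum: 0·-1 + 0·1 + 4·1 + 2·-1 + 3·-1.
Output[0,1]: The receptive field on the input at this output position is [0 0 4 / 4 2 2 / 3 4 0]. Elementwise product with the kernel and sum: 0·-1 + 4·1 + 2·1 + 2·-1 + 4·-1.

-1 0 -1 0
-6 -6 -1 -10
-18 -4 -2 4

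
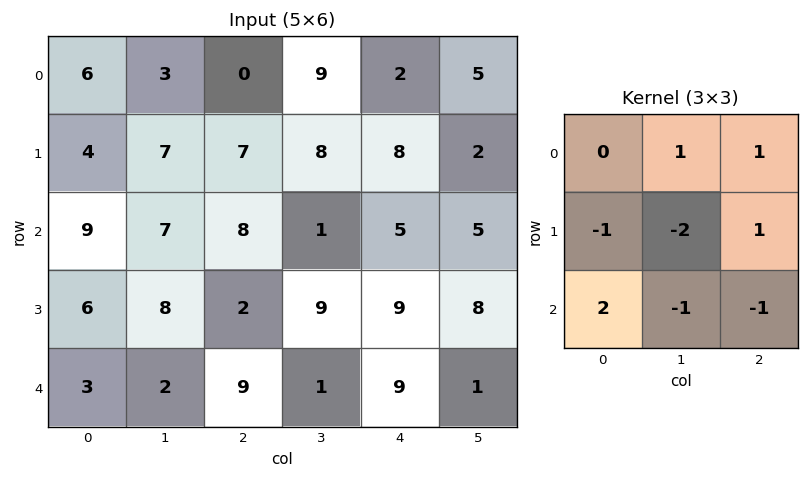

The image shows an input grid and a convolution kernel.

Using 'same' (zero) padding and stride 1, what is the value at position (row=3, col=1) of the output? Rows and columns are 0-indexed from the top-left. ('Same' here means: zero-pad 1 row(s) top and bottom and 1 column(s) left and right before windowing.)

-10

The receptive field on the zero-padded input at this output position is [9 7 8 / 6 8 2 / 3 2 9]. Elementwise product with the kernel and sum: 7·1 + 8·1 + 6·-1 + 8·-2 + 2·1 + 3·2 + 2·-1 + 9·-1.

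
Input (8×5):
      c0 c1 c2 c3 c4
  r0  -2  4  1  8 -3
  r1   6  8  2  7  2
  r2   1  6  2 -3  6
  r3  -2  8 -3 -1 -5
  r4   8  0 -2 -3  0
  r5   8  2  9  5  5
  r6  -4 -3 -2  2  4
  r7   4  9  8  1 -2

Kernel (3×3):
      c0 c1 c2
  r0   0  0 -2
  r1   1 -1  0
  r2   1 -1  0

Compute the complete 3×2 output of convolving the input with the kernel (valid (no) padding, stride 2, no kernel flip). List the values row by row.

-9 6
-6 -13
9 0

Output[0,0]: The receptive field on the input at this output position is [-2 4 1 / 6 8 2 / 1 6 2]. Elementwise product with the kernel and sum: 1·-2 + 6·1 + 8·-1 + 1·1 + 6·-1.
Output[0,1]: The receptive field on the input at this output position is [1 8 -3 / 2 7 2 / 2 -3 6]. Elementwise product with the kernel and sum: -3·-2 + 2·1 + 7·-1 + 2·1 + -3·-1.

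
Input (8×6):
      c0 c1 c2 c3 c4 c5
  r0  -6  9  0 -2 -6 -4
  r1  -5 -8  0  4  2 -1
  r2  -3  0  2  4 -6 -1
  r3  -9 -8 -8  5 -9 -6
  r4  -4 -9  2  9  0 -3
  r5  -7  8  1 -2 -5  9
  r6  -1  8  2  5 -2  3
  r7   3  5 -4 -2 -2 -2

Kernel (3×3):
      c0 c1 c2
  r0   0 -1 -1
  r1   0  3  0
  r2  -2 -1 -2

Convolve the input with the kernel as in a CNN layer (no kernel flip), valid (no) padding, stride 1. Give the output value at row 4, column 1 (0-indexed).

-36

The receptive field on the input at this output position is [-9 2 9 / 8 1 -2 / 8 2 5]. Elementwise product with the kernel and sum: 2·-1 + 9·-1 + 1·3 + 8·-2 + 2·-1 + 5·-2.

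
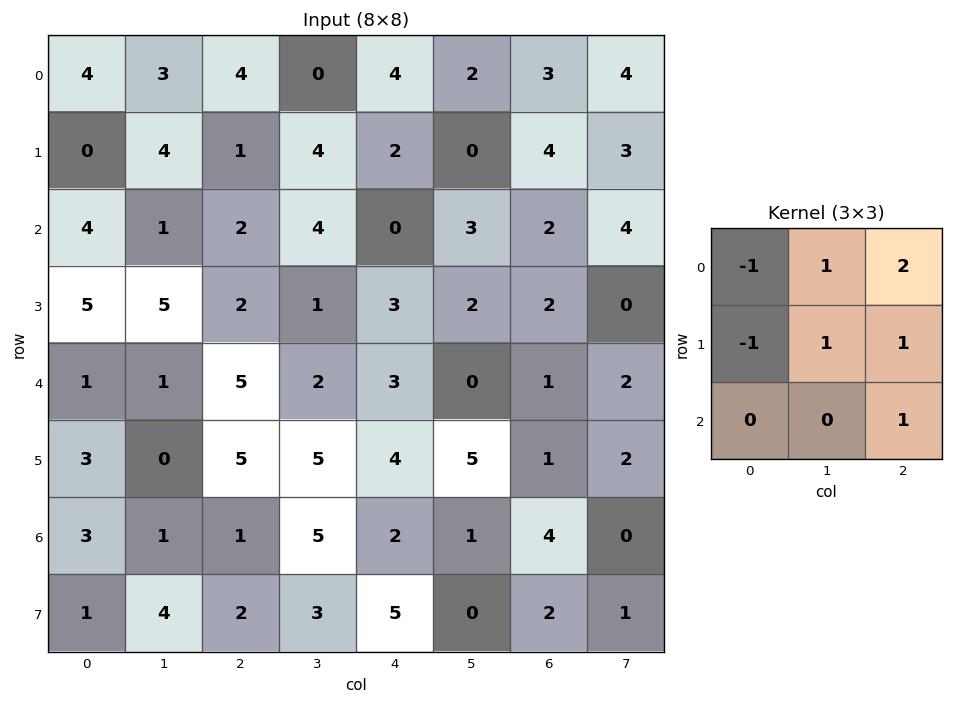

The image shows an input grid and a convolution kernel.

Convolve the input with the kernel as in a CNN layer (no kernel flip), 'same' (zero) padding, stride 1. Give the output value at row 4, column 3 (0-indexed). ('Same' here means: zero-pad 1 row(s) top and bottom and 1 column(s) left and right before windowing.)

9

The receptive field on the zero-padded input at this output position is [2 1 3 / 5 2 3 / 5 5 4]. Elementwise product with the kernel and sum: 2·-1 + 1·1 + 3·2 + 5·-1 + 2·1 + 3·1 + 4·1.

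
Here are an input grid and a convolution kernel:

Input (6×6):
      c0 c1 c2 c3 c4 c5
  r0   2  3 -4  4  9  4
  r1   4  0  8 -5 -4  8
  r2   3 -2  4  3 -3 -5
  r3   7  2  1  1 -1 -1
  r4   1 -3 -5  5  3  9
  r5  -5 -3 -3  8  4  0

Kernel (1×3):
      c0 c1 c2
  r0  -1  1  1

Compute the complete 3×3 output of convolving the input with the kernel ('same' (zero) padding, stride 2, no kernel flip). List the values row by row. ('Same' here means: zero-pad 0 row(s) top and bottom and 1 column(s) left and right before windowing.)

5 -3 9
1 9 -11
-2 3 7

Output[0,0]: The receptive field on the zero-padded input at this output position is [0 2 3]. Elementwise product with the kernel and sum: 0·-1 + 2·1 + 3·1.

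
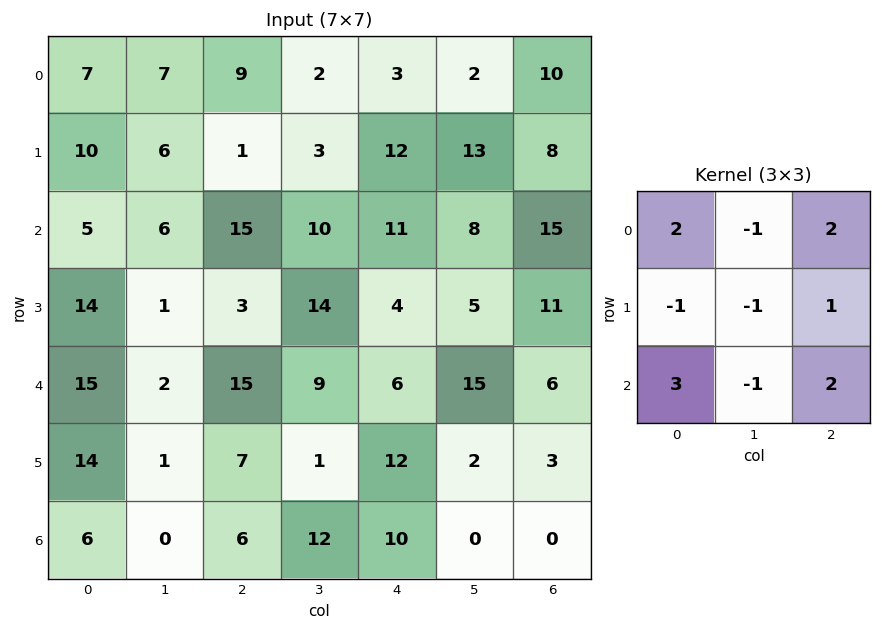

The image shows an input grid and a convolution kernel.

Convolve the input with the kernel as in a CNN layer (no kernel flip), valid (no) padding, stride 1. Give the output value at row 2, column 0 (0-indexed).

95

The receptive field on the input at this output position is [5 6 15 / 14 1 3 / 15 2 15]. Elementwise product with the kernel and sum: 5·2 + 6·-1 + 15·2 + 14·-1 + 1·-1 + 3·1 + 15·3 + 2·-1 + 15·2.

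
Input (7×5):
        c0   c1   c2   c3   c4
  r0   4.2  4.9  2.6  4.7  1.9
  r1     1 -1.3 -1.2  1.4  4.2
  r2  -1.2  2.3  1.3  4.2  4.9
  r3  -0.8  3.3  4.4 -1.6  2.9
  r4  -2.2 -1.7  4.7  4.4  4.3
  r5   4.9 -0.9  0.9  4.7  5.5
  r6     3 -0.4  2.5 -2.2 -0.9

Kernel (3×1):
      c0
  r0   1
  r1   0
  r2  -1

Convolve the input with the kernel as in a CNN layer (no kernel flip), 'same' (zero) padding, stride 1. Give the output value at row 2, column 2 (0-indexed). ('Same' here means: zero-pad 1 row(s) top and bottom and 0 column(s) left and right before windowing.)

The receptive field on the zero-padded input at this output position is [-1.2 / 1.3 / 4.4]. Elementwise product with the kernel and sum: -1.2·1 + 4.4·-1.

-5.6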